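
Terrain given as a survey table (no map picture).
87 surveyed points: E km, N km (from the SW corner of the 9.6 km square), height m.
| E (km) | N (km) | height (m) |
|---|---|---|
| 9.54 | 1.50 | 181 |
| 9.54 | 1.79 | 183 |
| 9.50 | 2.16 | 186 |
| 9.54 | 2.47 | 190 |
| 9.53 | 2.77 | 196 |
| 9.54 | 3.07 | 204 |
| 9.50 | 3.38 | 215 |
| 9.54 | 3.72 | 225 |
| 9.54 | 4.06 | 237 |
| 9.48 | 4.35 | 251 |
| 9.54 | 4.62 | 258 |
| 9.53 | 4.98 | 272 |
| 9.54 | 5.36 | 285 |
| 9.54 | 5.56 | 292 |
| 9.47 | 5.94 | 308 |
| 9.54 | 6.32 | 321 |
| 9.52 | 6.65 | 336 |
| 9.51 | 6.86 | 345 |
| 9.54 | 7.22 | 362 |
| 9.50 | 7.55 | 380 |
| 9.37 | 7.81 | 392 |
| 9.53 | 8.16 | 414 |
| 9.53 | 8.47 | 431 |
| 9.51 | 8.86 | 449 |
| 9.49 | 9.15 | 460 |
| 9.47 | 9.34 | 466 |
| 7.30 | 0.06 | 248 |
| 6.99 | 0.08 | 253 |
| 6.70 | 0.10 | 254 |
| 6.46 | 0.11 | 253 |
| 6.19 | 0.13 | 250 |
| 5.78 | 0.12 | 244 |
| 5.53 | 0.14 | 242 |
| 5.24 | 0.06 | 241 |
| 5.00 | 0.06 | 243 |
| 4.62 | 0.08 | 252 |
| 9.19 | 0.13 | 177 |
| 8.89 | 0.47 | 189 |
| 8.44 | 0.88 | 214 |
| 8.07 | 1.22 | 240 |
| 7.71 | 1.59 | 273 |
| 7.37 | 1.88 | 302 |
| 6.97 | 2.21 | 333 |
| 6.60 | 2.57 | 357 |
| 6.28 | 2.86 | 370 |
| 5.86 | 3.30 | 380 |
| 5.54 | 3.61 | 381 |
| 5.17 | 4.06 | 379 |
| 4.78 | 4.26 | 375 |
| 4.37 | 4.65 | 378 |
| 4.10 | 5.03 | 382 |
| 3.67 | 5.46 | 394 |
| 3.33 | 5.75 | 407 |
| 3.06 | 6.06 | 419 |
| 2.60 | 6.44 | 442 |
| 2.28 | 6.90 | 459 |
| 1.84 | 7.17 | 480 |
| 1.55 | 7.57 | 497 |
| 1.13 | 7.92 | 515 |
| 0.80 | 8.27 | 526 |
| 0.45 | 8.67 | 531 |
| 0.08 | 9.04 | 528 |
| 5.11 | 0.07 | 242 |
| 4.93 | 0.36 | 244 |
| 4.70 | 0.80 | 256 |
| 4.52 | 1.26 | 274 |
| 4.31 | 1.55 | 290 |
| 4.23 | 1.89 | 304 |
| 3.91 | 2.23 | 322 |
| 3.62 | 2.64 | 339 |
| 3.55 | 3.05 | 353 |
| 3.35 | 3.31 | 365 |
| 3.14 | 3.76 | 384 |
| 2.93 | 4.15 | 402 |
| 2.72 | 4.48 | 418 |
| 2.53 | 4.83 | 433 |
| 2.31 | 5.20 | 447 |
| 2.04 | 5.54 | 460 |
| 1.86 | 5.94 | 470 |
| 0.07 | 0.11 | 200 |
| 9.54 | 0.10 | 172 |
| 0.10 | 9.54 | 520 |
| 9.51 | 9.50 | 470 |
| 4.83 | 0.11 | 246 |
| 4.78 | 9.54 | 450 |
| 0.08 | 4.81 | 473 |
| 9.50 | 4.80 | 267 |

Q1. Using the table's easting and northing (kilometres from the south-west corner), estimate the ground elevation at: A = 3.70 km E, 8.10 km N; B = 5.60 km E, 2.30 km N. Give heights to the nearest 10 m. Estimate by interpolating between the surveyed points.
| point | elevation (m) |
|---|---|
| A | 420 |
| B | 330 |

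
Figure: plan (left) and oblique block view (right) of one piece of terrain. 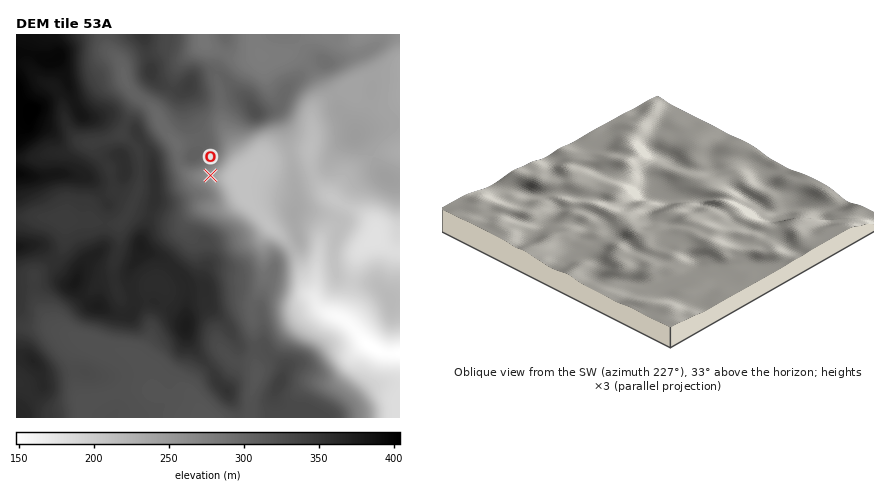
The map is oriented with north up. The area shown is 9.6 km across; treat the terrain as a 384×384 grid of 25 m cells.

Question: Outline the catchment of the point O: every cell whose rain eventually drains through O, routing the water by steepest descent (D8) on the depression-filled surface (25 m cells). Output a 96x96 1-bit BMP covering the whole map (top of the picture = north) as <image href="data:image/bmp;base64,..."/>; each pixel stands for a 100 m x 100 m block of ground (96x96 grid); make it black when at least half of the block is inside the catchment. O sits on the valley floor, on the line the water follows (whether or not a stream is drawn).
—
<image width="96" height="96" href="data:image/bmp;base64,Qk2+BAAAAAAAAD4AAAAoAAAAYAAAAGAAAAABAAEAAAAAAIAEAAATCwAAEwsAAAIAAAAAAAAA////AAAAAAAAAAAAAAAAAAAAAAAAAAAAAAAAAAAAAAAAAAAAAAAAAAAAAAAAAAAAAAAAAAAAAAAAAAAAAAAAAAAAAAAAAAAAAAAAAAAAAAAAAAAAAAAAAAAAAAAAAAAAAAAAAAAAAAAAAAAAAAAAAAAAAAAAAAAAAAAAAAAAAAAAAAAAAAAAAAAAAAAAAAAAAAAAAAAAAAAAAAAAAAAAAAAAAAAAAAAAAAAAAAAAAAAAAAAAAAAAAAAAAAAAAAAAAAAAAAAAAAAAAAAAAAAAAAAAAAAAAAAAAAAAAAAAAAAAAAAAAAAAAAAAAAAAAAAAAAAAAAAAAAAAAAAAAAAAAAAAAAAAAAAAAAAAAAAAAAAAAAAAAAAAAAAAAAAAAAAAAAAAAAAAAAAAAAAAAAAAAAAAAAAAAAAAAAAAAAAAAAAAAAD4AAAAAAAAAAAAAAP4AAAAAAAAAAAAAB/8AAAAAAAAAAAAAD/4AAAAAAAAAAAAAH/4AAAAAAAAAAAAAP/4AAAAAAAAAAAAAf/4AAAAAAAAAAAAAf/wAAAAAAAAAAAAA//wAAAAAAAAAAAAB//wAAAAAAAAAAAAD//wAAAAAAAAAAAAH//4AAAAAAAAAAAAP//4AAAAAAAAAAAAf//8AAAAAAAAAAAA///+AAAAAAAAAAAB///+AAAAAAAAAAAD///+AAAAAAAAAAD////+AAAAAAAAAAD////+AAAAAAAAAAD/////AAAAAAAAAAD/////AAAAAAAAAAD/////gAAAAAAAAAD/////gAAAAAAAAAD/////gAAAAAAAAAD/////wAAAAAAAAAD/////wAAAAAAAAAD/////wAAAAAAAAAD/////wAAAAAAAAAD/////4AAAAAAAAAD/////4AAAAAAAAAD/////4AAAAAAAAAD/////4AAAAAAAAAD/////4AAAAAAAAAD/////4AAAAAAAAAD///////8AAAAAAAD///////8AAAAAAAD///////4AAAAAAAD///////wAAAAAAAD///////gAAAAAAAD///////AAAAAAAAD///////gAAAAAAAD///////wAAAAAAAD///////wAAAAAAAD///////wAAAAAAAD///////wAAAAAAAD///////gAAAAAAAD///////AAAAAAAAD//////+AAAAAAAAD//////+AAAAAAAAD//////+AAAAAAAAD//////+AAAAAAAAD//////+AAAAAAAAD//////+AAAAAAAAD//////+AAAAAAAAD//////+AAAAAAAAD//////+AAAAAAAAD//////AAAAAAAAAD/////+AAAAAAAAAD/////4AAAAAAAAAD/////wAAAAAAAAAD/////wAAAAAAAAAD/////wAAAAAAAAAD/////wAAAAAAAAAD/////gAAAAAAAAAD/////gAAAAAAAAAD/////gAAAAAAAAAD/////gAAAAAAAAAD/////gAAAAAAAAAD/////AAAAAAAAAAD/////AAAAAAAAAAA="/>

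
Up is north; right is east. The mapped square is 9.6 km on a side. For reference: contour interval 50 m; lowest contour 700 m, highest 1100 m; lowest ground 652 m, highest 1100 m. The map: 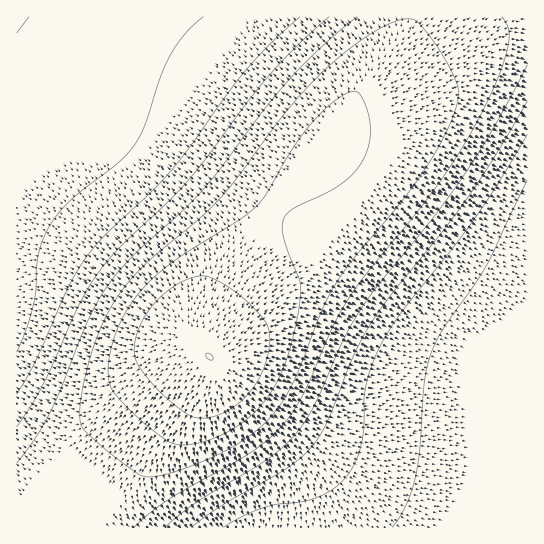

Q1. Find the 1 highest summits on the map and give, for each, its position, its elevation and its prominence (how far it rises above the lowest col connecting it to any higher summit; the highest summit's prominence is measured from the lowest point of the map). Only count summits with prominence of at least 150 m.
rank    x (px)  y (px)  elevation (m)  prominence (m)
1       210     357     1100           448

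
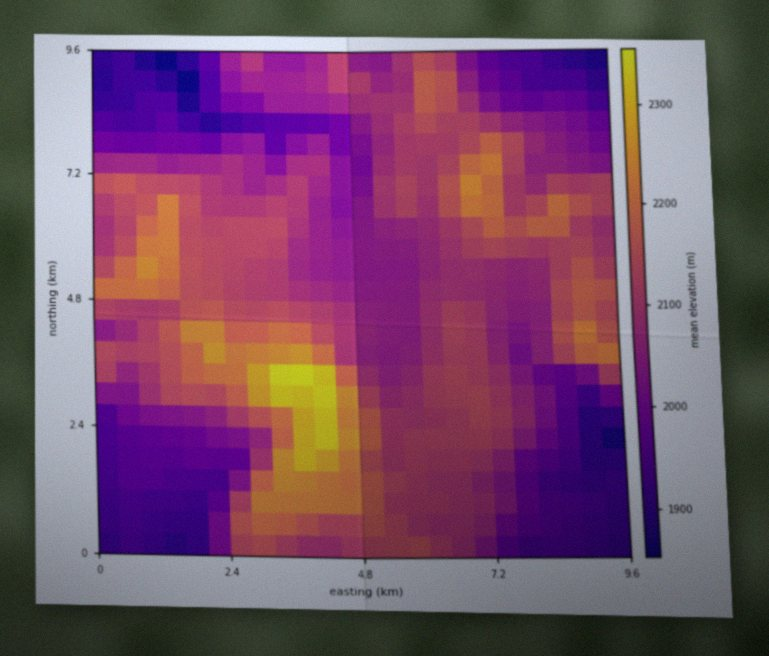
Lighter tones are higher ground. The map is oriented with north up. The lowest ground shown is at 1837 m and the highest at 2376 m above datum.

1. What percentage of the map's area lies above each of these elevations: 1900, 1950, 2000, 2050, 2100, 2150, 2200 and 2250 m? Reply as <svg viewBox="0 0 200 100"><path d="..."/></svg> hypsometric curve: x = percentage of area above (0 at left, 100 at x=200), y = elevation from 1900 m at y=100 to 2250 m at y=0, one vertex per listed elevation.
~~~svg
<svg viewBox="0 0 200 100"><path d="M194 100l-23-14-18-15-25-14-41-14-48-14-19-15-13-14"/></svg>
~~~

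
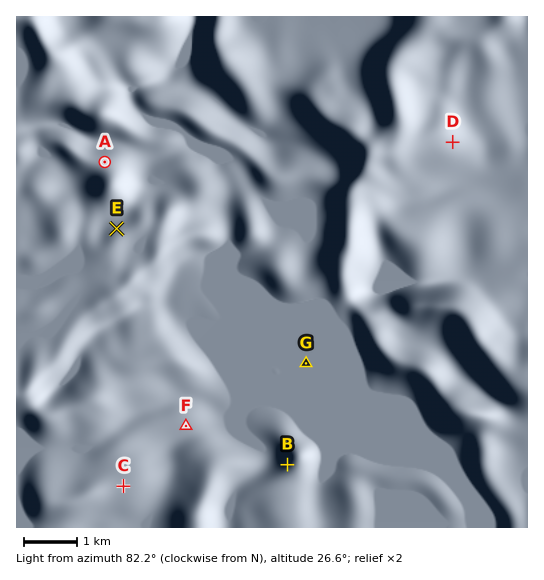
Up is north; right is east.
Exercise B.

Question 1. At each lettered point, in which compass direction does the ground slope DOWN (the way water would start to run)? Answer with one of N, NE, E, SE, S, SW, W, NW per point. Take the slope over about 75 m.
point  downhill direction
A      N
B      W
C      SE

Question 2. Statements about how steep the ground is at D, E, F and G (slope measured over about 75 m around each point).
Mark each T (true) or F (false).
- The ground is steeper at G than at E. F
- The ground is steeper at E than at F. T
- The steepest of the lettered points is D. T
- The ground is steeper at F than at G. T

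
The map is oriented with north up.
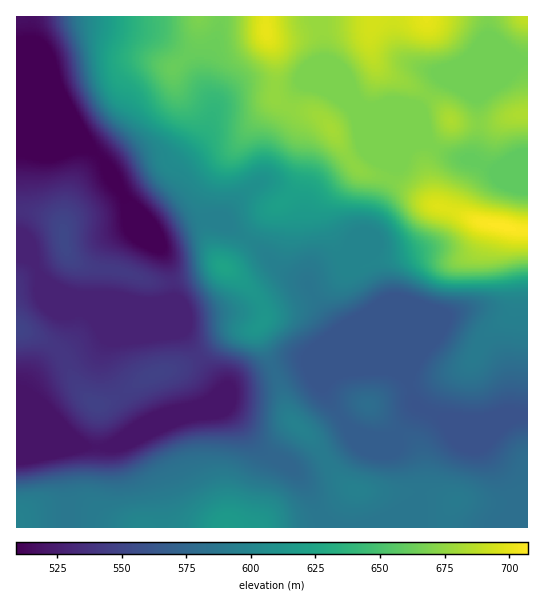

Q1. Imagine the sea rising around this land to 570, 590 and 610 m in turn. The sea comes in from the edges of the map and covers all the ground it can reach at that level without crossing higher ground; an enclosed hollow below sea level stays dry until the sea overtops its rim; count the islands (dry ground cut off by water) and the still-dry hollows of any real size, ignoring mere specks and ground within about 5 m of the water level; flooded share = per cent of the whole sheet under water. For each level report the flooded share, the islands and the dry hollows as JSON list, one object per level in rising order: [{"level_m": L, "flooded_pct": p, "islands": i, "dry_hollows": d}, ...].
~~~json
[{"level_m": 570, "flooded_pct": 36, "islands": 1, "dry_hollows": 0}, {"level_m": 590, "flooded_pct": 53, "islands": 1, "dry_hollows": 0}, {"level_m": 610, "flooded_pct": 66, "islands": 1, "dry_hollows": 0}]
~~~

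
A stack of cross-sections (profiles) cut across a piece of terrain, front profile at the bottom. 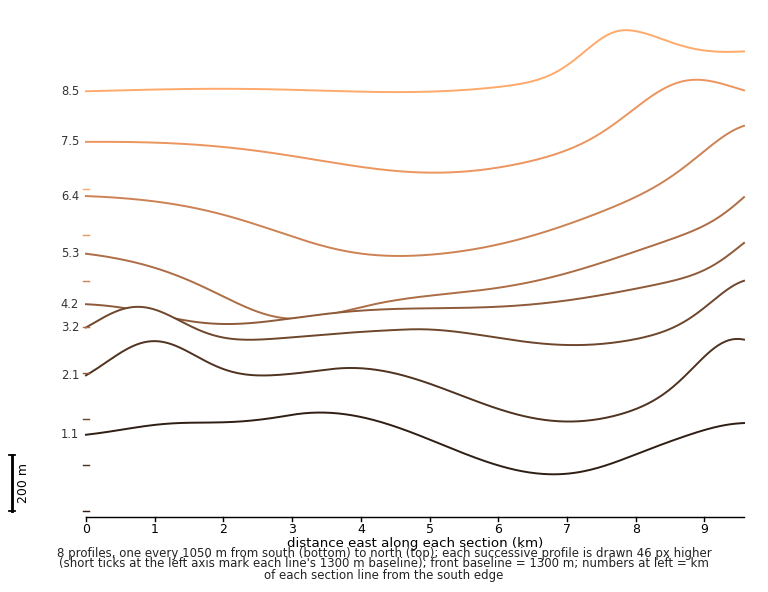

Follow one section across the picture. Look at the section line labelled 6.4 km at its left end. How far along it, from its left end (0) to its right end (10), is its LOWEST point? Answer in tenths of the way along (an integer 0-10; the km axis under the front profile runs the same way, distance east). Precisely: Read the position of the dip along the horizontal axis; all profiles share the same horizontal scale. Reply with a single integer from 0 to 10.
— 5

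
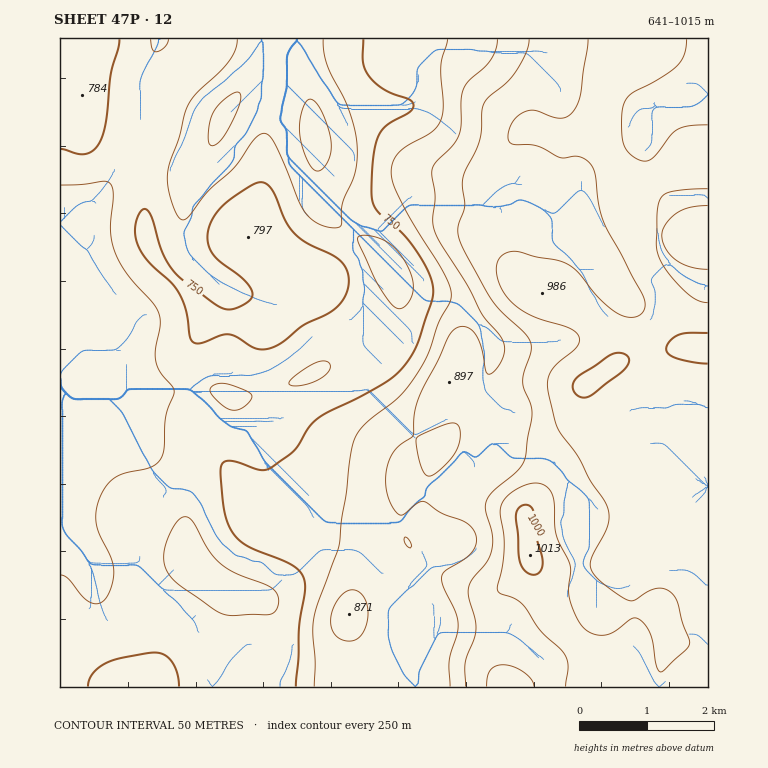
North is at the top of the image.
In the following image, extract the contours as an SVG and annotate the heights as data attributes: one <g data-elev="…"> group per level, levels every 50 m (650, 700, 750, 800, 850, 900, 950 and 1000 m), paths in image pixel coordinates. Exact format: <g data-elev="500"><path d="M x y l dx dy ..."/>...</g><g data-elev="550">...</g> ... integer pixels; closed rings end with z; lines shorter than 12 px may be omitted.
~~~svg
<g data-elev="650"><path d="M317 171l-5-3-5-8-5-14-2-12 0-12 2-11 3-8 5-4 6 3 6 11 6 16 3 13 0 10-3 9-6 8z"/><path d="M212 146l-3-2-1-7 1-13 4-10 5-8 8-8 8-5 6 0 1 4-1 6-9 21-10 16z"/></g><g data-elev="700"><path d="M231 616l-9-2-10-6-35-25-10-12-3-13 2-13 8-19 8-9 5 0 5 4 16 29 14 15 16 9 30 12 9 8 2 5-1 6-2 5-4 4z"/><path d="M229 409l-8-5-10-10-1-5 3-3 6-3 9 1 14 5 9 5 0 5-6 7-9 4z"/><path d="M294 386l-5-2 1-3 17-14 14-6 5 0 4 3-1 6-9 9-13 5z"/><path d="M397 308l-9-8-13-21-17-37-1-3 2-3 14 0 14 6 11 10 9 14 6 15 0 12-3 7-5 6-5 3z"/><path d="M60 185l22-1 22-3 7 4 2 11-3 34 3 17 6 14 7 11 26 29 6 10 2 12-4 26 0 13 4 10 13 15 1 5-8 22-2 34-4 12-10 8-25 5-11 5-9 9-7 15-2 12 1 12 13 30 4 12-1 14-6 15-8 6-8 0-9-7-14-18-8-3"/><path d="M169 39l-4 8-8 5-5-3-1-10"/><path d="M323 39l1 12 2 12 22 46 7 20 2 17 0 13-2 14-13 30-1 22-5 3-9-1-8-3-7-4-7-7-6-12-24-57-5-8-5-3-5 2-5 4-19 27-28 25-21 27-5 2-5-5-8-22-2-19 3-11 10-27 5-24 10-17 24-23 10-11 6-12 2-10"/></g><g data-elev="750"><path d="M179 687l-2-14-5-11-7-7-10-2-34 5-15 5-13 10-4 7-1 7"/><path d="M256 349l11 0 11-4 24-19 25-12 11-8 7-10 4-12-1-12-5-9-9-7-25-12-13-9-10-13-14-33-7-6-9 0-18 11-15 12-9 11-5 12-1 13 4 12 7 7 24 18 6 7 3 7-2 7-6 5-11 4-9 0-13-8-29-22-8-8-12-19-12-39-3-4-6 1-3 7-3 10 0 8 3 10 10 16 23 22 9 11 6 16 3 25 3 6 4 2 5 0 20-8 8-1 9 4z"/><path d="M60 149l17 5 9 0 8-4 6-8 6-18 5-49 7-27 1-9"/><path d="M363 39l0 24 6 13 14 13 26 10 3 3 2 3-4 7-22 12-9 12-6 22-2 35 2 10 3 7 33 30 14 21 8 17 2 10 0 8-13 41-10 21-15 17-27 17-49 26-11 10-13 22-23 17-5 3-7 0-31-9-6 2-2 6 3 42 4 13 6 10 6 7 10 6 42 18 8 7 4 6 1 12-6 36-1 32-2 29"/></g><g data-elev="800"><path d="M448 39l-7 26 2 40-2 15-4 7-6 5-24 14-8 6-6 9-2 12 3 13 11 24 41 68 5 11 0 9-13 25-11 33-13 23-17 20-33 26-6 8-4 8-4 21-11 84-21 58-4 15-1 15 2 29-1 24"/></g><g data-elev="850"><path d="M346 641l7 0 6-4 6-7 3-11 0-10-2-9-5-6-7-4-6 1-7 5-7 9-3 11 0 8 2 8 6 6z"/><path d="M410 548l2-2-1-3-6-6 0 6z"/><path d="M427 476l-4-4-3-10-4-17 0-7 5-3 21-10 9-2 5 0 3 4 1 8-1 8-3 9-7 9-10 10-7 4z"/><path d="M497 39l-2 12-5 10-21 19-5 7-3 11 0 26-2 12-7 10-17 17-3 10 3 23-2 26 3 12 32 52 14 29 20 23 3 9-1 8-8 14-5 5-3 0-2-4-5-25-7-12-5-5-5-1-6 0-6 4-5 8-9 21-19 38-4 15-2 23-13 9-7 7-5 11-2 12 0 12 2 10 5 11 5 6 5 1 14-12 7-2 18 13 24 9 6 5 4 6 0 11-5 8-8 7-17 10-4 7 1 10 12 23 3 12-1 12-8 27 1 26"/></g><g data-elev="900"><path d="M529 39l-3 14-11 20-9 10-17 14-5 6-2 7-1 21-1 10-15 30-3 10 3 24-7 22 1 12 7 15 25 46 10 12 24 21 5 9 1 10-7 20-1 10 1 7 7 15 1 9-6 42-3 8-8 11-23 18-6 10 0 9 6 23 0 12-4 14-15 19-5 9 1 9 6 22 1 10-2 10-9 22 1 26"/></g><g data-elev="950"><path d="M534 687l-2-7-9-8-10-5-10-2-7 1-5 4-3 6-1 11"/><path d="M708 303l-8-2-8-4-19-18-13-18-4-17 1-34 2-9 3-5 5-3 7-2 34-2"/><path d="M708 206l-17 1-14 6-11 10-4 12 4 14 10 11 13 7 19 2"/><path d="M708 125l-19 1-12 4-7 5-15 21-8 5-7-1-8-5-6-6-3-7-1-27 4-15 7-8 26-13 18-13 7-12 3-15"/><path d="M588 39l-8 56-2 9-5 8-6 5-6 1-9-1-17-7-10 2-7 3-5 7-4 9-1 8 4 5 25 2 24 12 13-2 7 1 10 7 4 10 3 29 5 17 39 74 3 9-1 7-4 5-7 2-8 0-8-4-18-15-24-29-9-6-9-3-20-3-19-5-8 0-7 3-4 4-2 7 0 8 3 10 4 9 14 15 19 10 33 10 6 4 3 5 0 5-2 5-20 17-6 6-3 7-1 9 11 42 20 29 12 23 15 22 3 9 1 8-2 9-16 32-1 7 2 5 14 14 15 11 9 4 5-1 12-8 8-3 9 0 6 3 7 10 5 20 8 21-4 6-22 22-4 1-4-7-6-31-5-9-7-6-6 0-16 12-10 4-12-1-10-6-8-12-6-17-1-11 1-21-14-33-2-30-2-10-5-7-5-3-8-1-9 2-17 10-5 6-2 6 3 41-1 17-6 25 3 4 13 4 9 6 18 27 24 22 4 12-2 22"/></g><g data-elev="1000"><path d="M528 573l6 2 5-2 3-5 1-7-7-27-2-23-4-5-5-1-7 3-2 10 3 42 4 8z"/><path d="M582 398l6-1 5-3 29-22 6-8 0-7-7-4-8 1-35 23-4 5-1 7 3 5z"/><path d="M708 333l-21 0-8 2-8 5-5 9 2 5 8 4 16 4 16 2"/></g>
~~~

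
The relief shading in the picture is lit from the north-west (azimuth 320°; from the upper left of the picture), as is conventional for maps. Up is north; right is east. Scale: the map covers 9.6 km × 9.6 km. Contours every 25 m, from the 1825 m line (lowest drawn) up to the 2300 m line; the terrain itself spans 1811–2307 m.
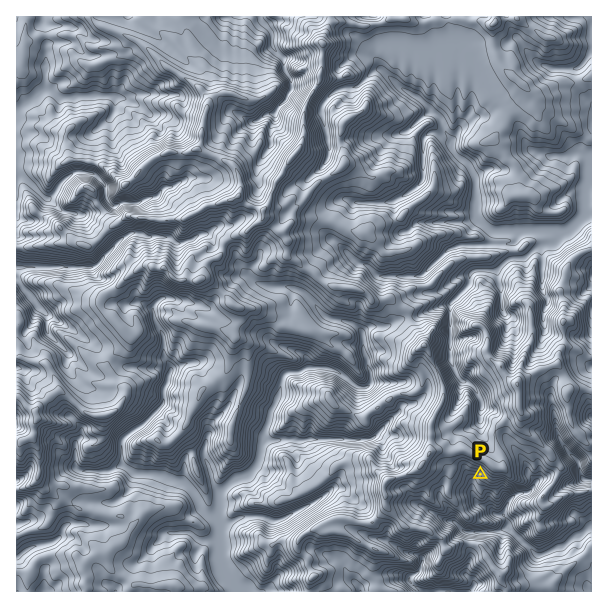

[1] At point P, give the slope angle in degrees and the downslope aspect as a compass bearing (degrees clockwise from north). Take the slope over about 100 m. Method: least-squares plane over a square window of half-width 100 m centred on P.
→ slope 26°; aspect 220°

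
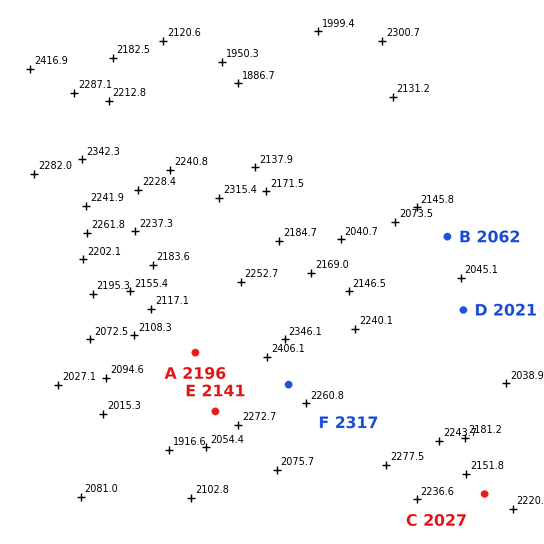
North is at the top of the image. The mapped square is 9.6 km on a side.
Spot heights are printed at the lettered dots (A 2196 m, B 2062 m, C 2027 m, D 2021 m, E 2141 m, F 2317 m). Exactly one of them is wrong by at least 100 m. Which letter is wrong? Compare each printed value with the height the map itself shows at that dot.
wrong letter C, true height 2177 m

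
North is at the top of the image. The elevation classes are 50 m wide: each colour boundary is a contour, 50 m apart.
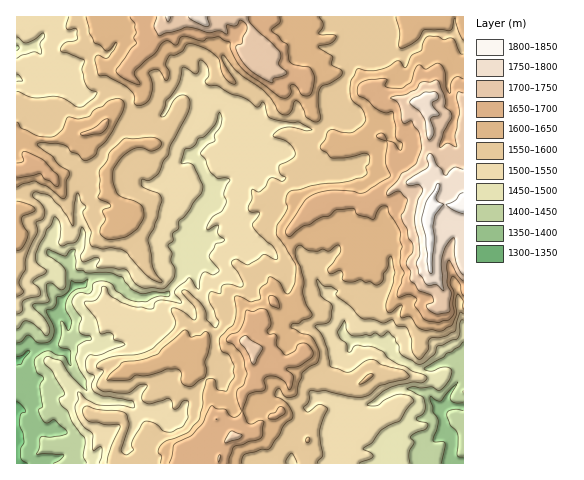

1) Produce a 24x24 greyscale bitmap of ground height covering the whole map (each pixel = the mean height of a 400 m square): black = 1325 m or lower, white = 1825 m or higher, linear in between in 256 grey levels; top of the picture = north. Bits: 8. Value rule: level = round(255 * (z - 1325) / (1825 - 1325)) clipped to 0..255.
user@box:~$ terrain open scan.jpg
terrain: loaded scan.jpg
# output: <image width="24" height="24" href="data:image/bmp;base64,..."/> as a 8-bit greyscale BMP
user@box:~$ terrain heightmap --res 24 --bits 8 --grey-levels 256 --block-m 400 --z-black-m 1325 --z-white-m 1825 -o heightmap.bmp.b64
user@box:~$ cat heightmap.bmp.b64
<image width="24" height="24" href="data:image/bmp;base64,Qk12BgAAAAAAADYEAAAoAAAAGAAAABgAAAABAAgAAAAAAEACAAATCwAAEwsAAAABAAAAAAAAAAAAAAEBAQACAgIAAwMDAAQEBAAFBQUABgYGAAcHBwAICAgACQkJAAoKCgALCwsADAwMAA0NDQAODg4ADw8PABAQEAAREREAEhISABMTEwAUFBQAFRUVABYWFgAXFxcAGBgYABkZGQAaGhoAGxsbABwcHAAdHR0AHh4eAB8fHwAgICAAISEhACIiIgAjIyMAJCQkACUlJQAmJiYAJycnACgoKAApKSkAKioqACsrKwAsLCwALS0tAC4uLgAvLy8AMDAwADExMQAyMjIAMzMzADQ0NAA1NTUANjY2ADc3NwA4ODgAOTk5ADo6OgA7OzsAPDw8AD09PQA+Pj4APz8/AEBAQABBQUEAQkJCAENDQwBEREQARUVFAEZGRgBHR0cASEhIAElJSQBKSkoAS0tLAExMTABNTU0ATk5OAE9PTwBQUFAAUVFRAFJSUgBTU1MAVFRUAFVVVQBWVlYAV1dXAFhYWABZWVkAWlpaAFtbWwBcXFwAXV1dAF5eXgBfX18AYGBgAGFhYQBiYmIAY2NjAGRkZABlZWUAZmZmAGdnZwBoaGgAaWlpAGpqagBra2sAbGxsAG1tbQBubm4Ab29vAHBwcABxcXEAcnJyAHNzcwB0dHQAdXV1AHZ2dgB3d3cAeHh4AHl5eQB6enoAe3t7AHx8fAB9fX0Afn5+AH9/fwCAgIAAgYGBAIKCggCDg4MAhISEAIWFhQCGhoYAh4eHAIiIiACJiYkAioqKAIuLiwCMjIwAjY2NAI6OjgCPj48AkJCQAJGRkQCSkpIAk5OTAJSUlACVlZUAlpaWAJeXlwCYmJgAmZmZAJqamgCbm5sAnJycAJ2dnQCenp4An5+fAKCgoAChoaEAoqKiAKOjowCkpKQApaWlAKampgCnp6cAqKioAKmpqQCqqqoAq6urAKysrACtra0Arq6uAK+vrwCwsLAAsbGxALKysgCzs7MAtLS0ALW1tQC2trYAt7e3ALi4uAC5ubkAurq6ALu7uwC8vLwAvb29AL6+vgC/v78AwMDAAMHBwQDCwsIAw8PDAMTExADFxcUAxsbGAMfHxwDIyMgAycnJAMrKygDLy8sAzMzMAM3NzQDOzs4Az8/PANDQ0ADR0dEA0tLSANPT0wDU1NQA1dXVANbW1gDX19cA2NjYANnZ2QDa2toA29vbANzc3ADd3d0A3t7eAN/f3wDg4OAA4eHhAOLi4gDj4+MA5OTkAOXl5QDm5uYA5+fnAOjo6ADp6ekA6urqAOvr6wDs7OwA7e3tAO7u7gDv7+8A8PDwAPHx8QDy8vIA8/PzAPT09AD19fUA9vb2APf39wD4+PgA+fn5APr6+gD7+/sA/Pz8AP39/QD+/v4A////ABQjKzxcdnaHrLe2qIyFeH5wY1xOSDYqHRIjKUBkcnR8iKq2vK+ZgIRwZmRXTj4nIhElM2N4dmdqbIGxraSjlXpzbWpkXEYoLRorQVlYYWh3dnyYmqSYkHhvb21dXkkrKhsrRkJ0i4OBhpOLjqulpIWDgod/bVdMMxM2NUpsgYmTmJuIjbWzqqN+aHBvW15GMyAmJz9OW2JykJSLo8Cxnp93XFhSXXtpTz89IkFaY2Zndn53i66ml4dzX2ptdY+fe1Y6JU5fX1BYZXB0hJiinZB5bX6FlKjDn2tLOS9JO09bVmFrdnySjIh1f4SGocHWrXFWQENNWW9vVUpYbXZ/gYSDkZmTndfmyn5NS1VvdXtsUkdXZ2tyiYyNkZ2boNLr3IxgXmSJmYlwW0lXYW2Bn6GgmZ6gp9zu345xb3GHlpZ3ZVFQYXB7ka+ppKelud/z7oF5jHuNi31za15MYHF2hpmnpqaywNbv66inloGNg3ZyY15WYWpvdX2Ag4ybvNbj36SZiY2Lj4OCZlRgaG5vcXuJkI2br77QyY+JkJ+bh4iIcl5aZ25wdn6JlJiiqLzNwYF+h42ejnp2eGpfaGlvfYOBfYqas83WwXh3dm6Ai46BdW5kaXOFnpqBgp20v9nUuWNqa3CCkqCJfGx0h5K2tbOUhaCmnrW8qGRna3SPo6+Xgnd+lsbNsqKUhISFi5ujllNdb3yQlKywoJOaq8zGpZONhH9/iYyUjmVhbX+fmqnAycnMwL6vnJOLhoSBjpiSjg=="/>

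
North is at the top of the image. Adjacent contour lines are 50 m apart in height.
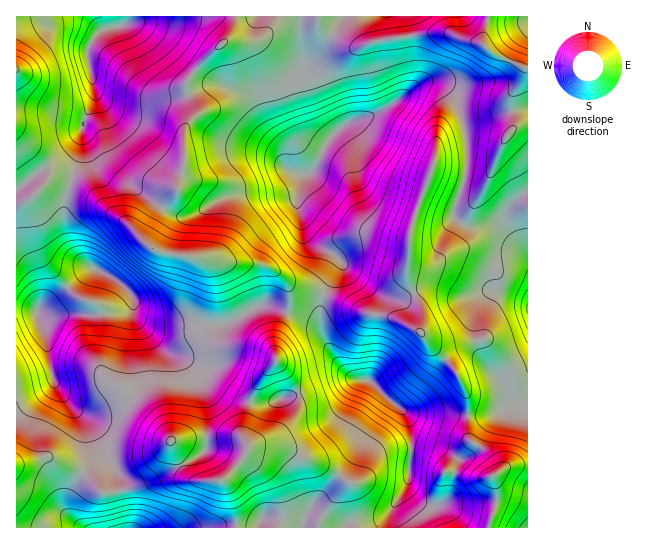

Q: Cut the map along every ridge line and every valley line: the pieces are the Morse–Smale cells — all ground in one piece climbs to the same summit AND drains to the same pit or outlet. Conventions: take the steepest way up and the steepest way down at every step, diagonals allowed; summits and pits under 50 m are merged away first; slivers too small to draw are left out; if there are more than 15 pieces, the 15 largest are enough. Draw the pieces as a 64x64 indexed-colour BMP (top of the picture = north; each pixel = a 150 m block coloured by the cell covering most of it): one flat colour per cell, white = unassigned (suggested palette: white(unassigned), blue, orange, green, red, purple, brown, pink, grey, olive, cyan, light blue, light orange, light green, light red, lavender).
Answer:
<image width="64" height="64" href="data:image/bmp;base64,Qk12CAAAAAAAAHYAAAAoAAAAQAAAAEAAAAABAAQAAAAAAAAIAAATCwAAEwsAABAAAAAAAAAA////ALR3HwAOf/8ALKAsACgn1gC9Z5QAS1aMAMJ34wB/f38AIr28AM++FwDox64AeLv/AIrfmACWmP8A1bDFAAAAAAAAAAAAAAAAAAAAd3d3d3eIiAAAzMzMzMzMwAAAAAAAAAAAAAAAAAAAAAd3d3d3d4iIiIjMzMzMzMzMAAAAAAAAAAAAAAAAAAAAB3d3d3d3eIiIiIzMzMzMzMwAAAAAAAAAAAAAAAAAAAAHd3d3d3d3iIiIiMzMzMzMzAAAAAAAAAAAAAAAAAAAAAd3d3d3d3eIiIiIzMzMzMzMAAAAAAAAAAAKqgAAAAAAd3d3d3d3d3iIiIiMzMzMzMwAAAAAAAAAAAqqoAAHd3d3d3d3d3d3iIiIiIzMzMzMzAAAAAAAD/AAqqqqAAd3d3d3d3d3d3iIiIiIjMzMzMzMAAD/AA//8ACqqqqg3Xd3d3d3d3d4iIiIiIiMzMzMzMwAAP/////wCqqqqqDd13d3d3d3eIiIiIiIiIzMzMzMwAAA//////AKqqqqrd3dd3d3iIiIiIiIiIiIjMzMzMAAAAD/////8Kqqqqqt3d13d3d3iIiIiIiIiIiMzMzMwAAAAP/////wqqqqqt3d3Xd3d3d3iIiIiIiIiIzMzMwAAAAA/////wqqqqqq3d3dd3d3d3d4iIiIiIiIjMzMzAAAAAD/////qqqqqq3d3d13d3d3d3iIiIiIiIiLu7u7ZmYAAP////qqqqqq3d3d3Xd3d3d3eIiIiIiIi7u7u7tmZmYA////qqqqqt3d3d3Xd37u7u54iIiIiIi7u7u7u2ZmYAD///qqqqqt3d3d3dd37u7u7uAAiIiIi7u7u7u7ZmZgAP//+qqqqt3d3d3d1+7u7u7uAAAACIi7u7u7u7ZmZmAA//+qqqqt3d3d3d1+7u7u7u4AAAALu7u7u7u7tmZmAAD//6qqqq3d3d3d3e7u7u7u4AAAALu7u7u7u7tmZmAAAP//qqqqrd3d3d3u7u7u7u4AAAAAu7u7u7u7tmZmAAAA//+qqqqt3d3d7u7u7u7u7gAAAAu7u7u7u7tmZmYAAAD//6qqqq3d3d7u7u7u7u7u4AAAC7u7u7u7tmZmZgAAAP//qqqqrd3d7u7u7u7u7u7gAAC7u7u7u7u2ZmZmAAAA//qqqqqt3d1VVVVVVe7u7uAAALu7u7u7siZmZmAAAAD/+gqqqq3d1VVVVVVVVe7u7gAAu7u7uyIiJmZmZgAAAAAAAAAABVXVVVVVVVVVVe5VAAC7uyIiIiImZmZmAAAAAAAAAAVVVVVVVVVVVVVVVVUAALsiIiIiImZmZmYAAAAAAAAFVVVVVVVVVVVVVVVVVQAAEiIiIiIiZmZmZmZmZgAAAAVVVVVVVVVVVVVVVVVVERESIiIiIiZmZmZmZmZmAAAAAFVVVVVVVVVVVVVVVVEREREiIiIiJmZmZmZmZmYAAAAABVVVVVVVVVVVVVVVERERESIiIiImZmZmZmZmZgAAAABVVVVVVVVVVVERERERERERIiIiIiZmZmZmZmZmAAAABVVVVVVVERERERERERERERIiIiIiJmZmZmZmZmYAAAAFVVVVVRERERERERERERESIiIiIiImZmZmZmZmYAAAAFVVVVVTERERERERERERESIiIiIiIiZmZmZmZmAAAAAAVVVVVTMxERERERERERERIiIiIiIiJmZmZmZmAAAAAABVVVVTMzEREREREREREREiIiIiIiIiZmZgAAAAAAAAAFVVVTMzMxEREREREREREiIiIiIiIiJmZmAAAAAAAAAAVVVTMzMzERERERERERESIiIiIiIiImZmYAAAAAAAAABVVTMzMzMxERERERERERIiIiIiIiIiJmZgAAAAAAAAAAVTMzMzMzMREREREREREiIiIiIiIiImZmYAAAAAAAAAkzMzMzMzMxERERERERERIiIiIiIiIiJmIkRAAAAAAJmTMzMzMzMzMRERERERERESIiIiIiIiIiIiREAAAAAJmZkzMzMzMzMxEREREREREREiIiIiIiIiIiJERAAAAJmZmTMzMzMzMzERERERERERESIiIiIiIiIiIkREAAAJmZmZMzMzMzMzMREREREREREREiIiIiIiIiIiRERAAJmZmZkzMzMzMzMxERERERERERESIiIiIiIiIiJEREAAmZmZmTMzMzMzMzEREREREREREUQiIiIiIiIiIkRERACZmZmZMzMzMzMzMREREREREREUREIiIiIiIiIiREREAJmZmZmTMzMzMzMzERERERERERREREQiIiIiIiJEREQAmZmZmZMzMzMzMzMRERERERERFEREREQiIiIiJERERACZmZmZmTMzMzMzMxERERERERFEREREREQiIiIkREREAJmZmZmZMzMzMzMxEREREREREUREREREREIiIkREREQAmZmZmZkzMzMzMzERERERERERREREREREREIkRERERECZmZmZkzMzMzMzMxERERERERFEREREREREREREREREQJmZmZmTMzMzMzMzMRERERERERRERERERERERERERERAmZmZmZMzMzMzMzMzEREREREREUREREREREREREREQACZmZmZkzMzMzMzMzMxERERERERREREREREREREREAAAJmZmZmTMzMzMzMzMzMREREREREUQABEREREREREAAAAmZmZmZkzMzMzMzMzMzAAARERERAAAAAABEREQAAAAACZmZmZmZkzMzMzMzMzMAAAERERAAAAAAAAAAAAAAAAAJmZmZmZmZkzMzMzMzMwAAAREREAAAAAAAAAAAAAAAAA"/>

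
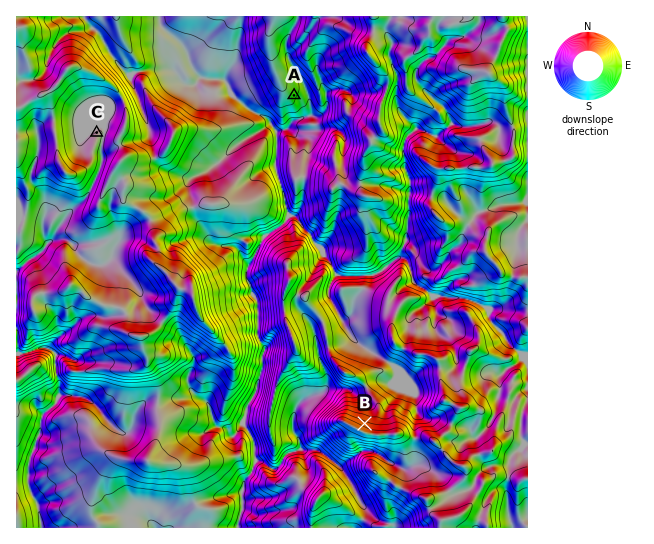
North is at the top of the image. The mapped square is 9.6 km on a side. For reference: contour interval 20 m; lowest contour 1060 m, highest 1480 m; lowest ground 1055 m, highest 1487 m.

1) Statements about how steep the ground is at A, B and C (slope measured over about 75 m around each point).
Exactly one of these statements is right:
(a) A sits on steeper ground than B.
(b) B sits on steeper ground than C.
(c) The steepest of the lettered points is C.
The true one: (b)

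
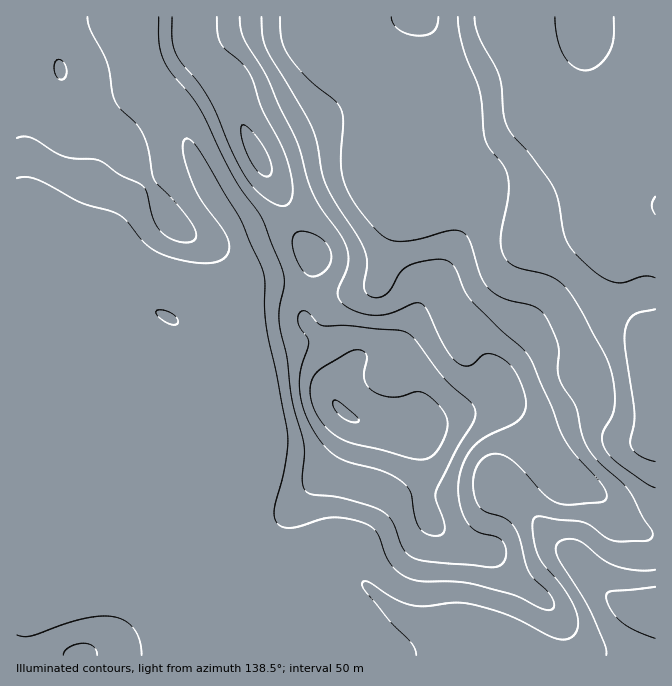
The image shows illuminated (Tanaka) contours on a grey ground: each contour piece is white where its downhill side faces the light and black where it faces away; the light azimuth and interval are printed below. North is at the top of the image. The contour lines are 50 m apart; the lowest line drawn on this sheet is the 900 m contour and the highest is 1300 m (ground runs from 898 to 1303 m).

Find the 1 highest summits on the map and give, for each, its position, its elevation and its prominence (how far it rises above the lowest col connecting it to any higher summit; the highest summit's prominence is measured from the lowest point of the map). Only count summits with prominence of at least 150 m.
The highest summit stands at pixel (344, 412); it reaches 1303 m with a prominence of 405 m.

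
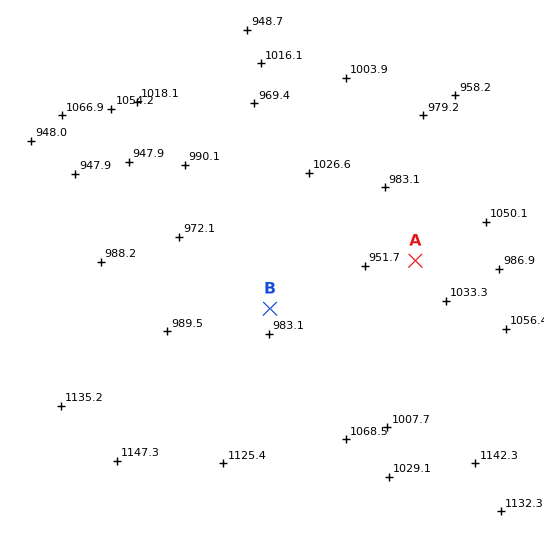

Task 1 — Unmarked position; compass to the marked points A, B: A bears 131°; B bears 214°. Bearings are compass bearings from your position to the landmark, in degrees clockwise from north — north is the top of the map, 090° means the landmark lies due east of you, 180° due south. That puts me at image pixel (344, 199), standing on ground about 985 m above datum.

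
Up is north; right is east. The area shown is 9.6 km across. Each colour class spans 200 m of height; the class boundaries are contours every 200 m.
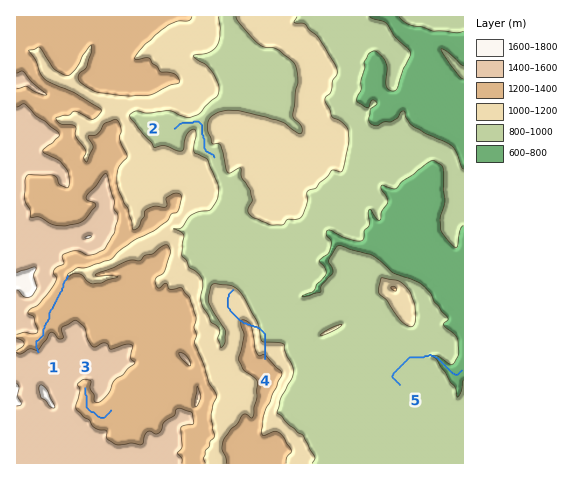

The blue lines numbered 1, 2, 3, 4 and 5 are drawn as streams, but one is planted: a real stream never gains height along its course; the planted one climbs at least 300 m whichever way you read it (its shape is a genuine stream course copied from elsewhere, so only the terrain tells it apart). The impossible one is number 4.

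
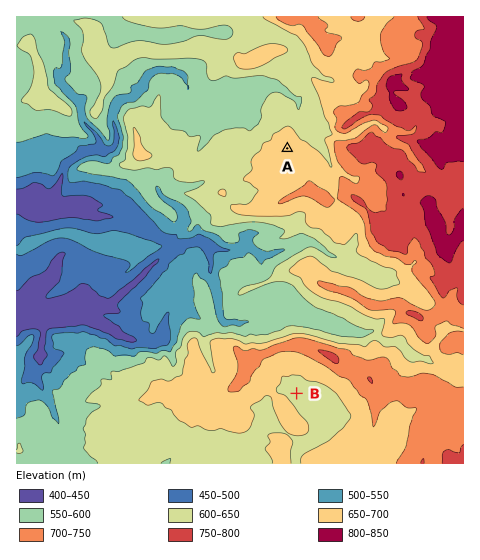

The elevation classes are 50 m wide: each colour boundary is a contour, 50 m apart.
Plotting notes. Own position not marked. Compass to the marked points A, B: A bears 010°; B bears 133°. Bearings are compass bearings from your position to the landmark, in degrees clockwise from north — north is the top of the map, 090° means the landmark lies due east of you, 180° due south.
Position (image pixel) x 251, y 351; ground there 710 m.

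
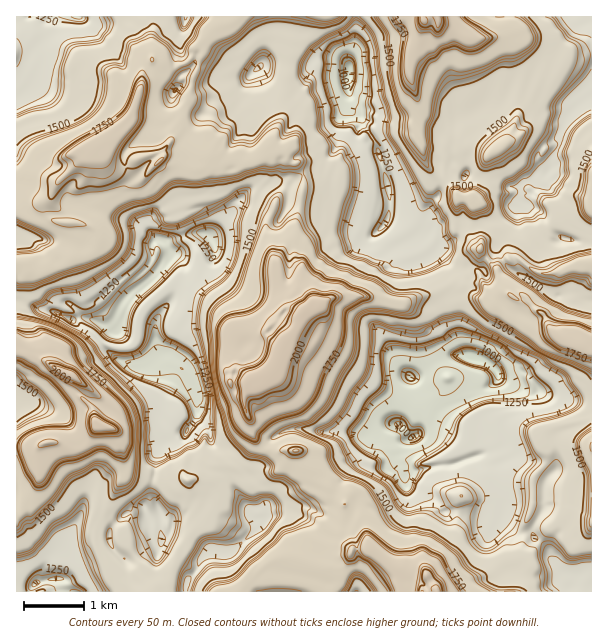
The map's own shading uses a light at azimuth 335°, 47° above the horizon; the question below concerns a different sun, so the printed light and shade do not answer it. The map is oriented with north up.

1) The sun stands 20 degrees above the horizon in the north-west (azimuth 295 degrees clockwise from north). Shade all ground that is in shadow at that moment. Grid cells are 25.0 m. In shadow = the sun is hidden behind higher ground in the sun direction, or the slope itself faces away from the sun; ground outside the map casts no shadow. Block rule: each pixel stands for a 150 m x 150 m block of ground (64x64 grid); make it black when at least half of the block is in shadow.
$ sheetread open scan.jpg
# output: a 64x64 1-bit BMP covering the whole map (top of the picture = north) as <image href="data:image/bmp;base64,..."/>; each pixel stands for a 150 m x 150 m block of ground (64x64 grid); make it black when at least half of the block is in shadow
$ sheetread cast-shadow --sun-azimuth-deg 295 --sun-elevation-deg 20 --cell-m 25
<image width="64" height="64" href="data:image/bmp;base64,Qk0+AgAAAAAAAD4AAAAoAAAAQAAAAEAAAAABAAEAAAAAAAACAAATCwAAEwsAAAIAAAAAAAAA////AAAAAABAADAIDgHgOHgAMAAGAfA4IAA4AAAD8Dj4ARwABgFgM/wDHgAEAIAwPgcPgACAMAD+JgPAAAAwAP8GAOAAYCBAfx4A4ADgMEAfj4DgAPA4AA/PAPgB8DAAH98AAAFwAAAf7wAEAGAAIA/n8AAf4AAAD+/wAD7wAAABz+ABv/gAAAAP8Bw//AAAAH/wP//8AAAAH/A///4AAAAP2D///gAAAA+QOP//AAAAHyA///8AAAD/AA///4AAAf8AA///zAAB/gAD///oAAH/AAP///gAA/+AAd//+AADg4AB7//4AABDAAHv//AAAAMAAP//4AAP8wAAf//AAD/5AAA/3AAAP/wAABsMABB//gAAAEAAAD//gAAAAAAOB//AAEAAAwAA/8ACkAAAAAA/5AB2AAwAAB/EAG4ADAAAH94AzgAAAAAf/gDfgAAAAD8fDI6AH4AAH8eEj0BfgAgH48SPQA+ADAD/wIfCA4AGMn/wh8AD4AABgH/GgEP4ADDAAcaDD/gAGEAB7YeD+AAeQAHxBwH4AA8BgbAHAPgABwCGfAeAHAAHmAB8A4CcAAecAHwDwB4AA8wAfAPAHgADzgD8D+APAAJuQPwP8AcAAG5x/g//BwAAH3H+D4/jgABHsP4Hz/MAAEPw/gG+cgAAAfA/AMx0AAAgeD4FwGwAACA8PAGACA=="/>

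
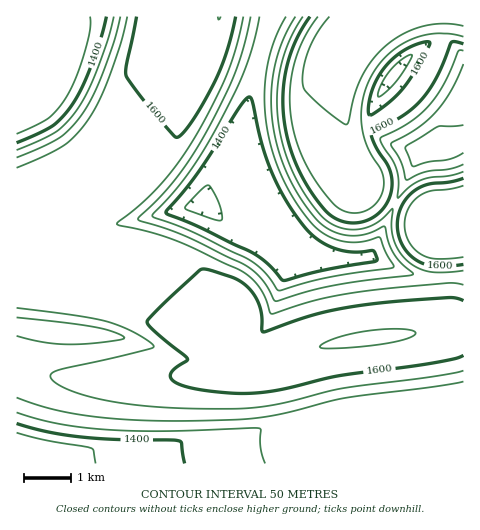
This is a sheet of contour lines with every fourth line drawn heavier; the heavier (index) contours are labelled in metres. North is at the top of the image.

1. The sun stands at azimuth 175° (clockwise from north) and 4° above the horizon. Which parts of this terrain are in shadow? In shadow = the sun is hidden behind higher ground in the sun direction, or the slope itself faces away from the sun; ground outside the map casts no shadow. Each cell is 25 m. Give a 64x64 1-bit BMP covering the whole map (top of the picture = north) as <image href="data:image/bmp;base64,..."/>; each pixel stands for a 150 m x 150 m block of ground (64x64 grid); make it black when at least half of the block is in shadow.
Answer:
<image width="64" height="64" href="data:image/bmp;base64,Qk0+AgAAAAAAAD4AAAAoAAAAQAAAAEAAAAABAAEAAAAAAAACAAATCwAAEwsAAAIAAAAAAAAA////AAAAAAAAAAAAAAAAAAAAAAAAAAAAAAAAAAAAAAAAAAAAAAAAAAAAAAAAAAAAAAAAAAAAAAAAAAAAAAAAAAAAAAAAAAAAAAAAAAAAAAAAAAAAAAAAAAAAAAAAAAAAAAAAAAAAAAAAAAAAAAAAAAAAAAAAAAAAAf/wAAAAAAAf//4AAAAAAP//+AAAAAAA///gADwAAAD//wAAH4AAAP/wAAAf+AAAgAAAAB//8AAAAAAAH///+AAAAAAf////AAAAAD////8AAAAAf////wAAAAD/////AAAAA/////8AAAAP/////wAAAD////+AAAAAf////gAAAAP////8AAAAD/////wAAAB/////+AAAB/////gYAAAD////4AAAAAD////AAwAAAD///4ADgAAAH///AAPgAAAH//4AA/8AAAP//AAD/wAAAf/4AAP/AAAA//AAA//AAAB/wAAf//gAAD+AAD///gAAH4AAP///AAAPAAA///+AAAcAAD///8AAAAAAMf//4AAAAAAA/v/wAAAAADB+//AAAAAAPD7/+AAAAAA+Hv/4AAAAAB8O//wAAAAAH4b//AAADgAPwP/8AAAPAA/A//4AAA8AB+D//gAAD4AD4P//AAAPgAHw//8AAA/AAHD//wAAD+AAGP//AAAP4AAA//8AAA/wAAD//4AAD/gAAA=="/>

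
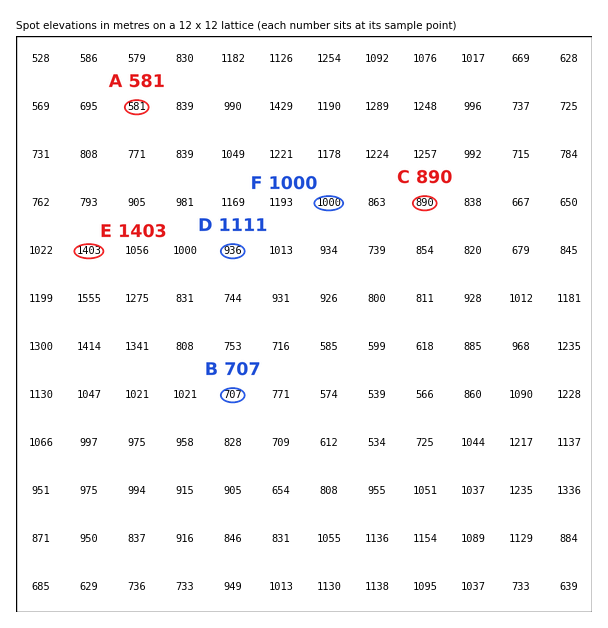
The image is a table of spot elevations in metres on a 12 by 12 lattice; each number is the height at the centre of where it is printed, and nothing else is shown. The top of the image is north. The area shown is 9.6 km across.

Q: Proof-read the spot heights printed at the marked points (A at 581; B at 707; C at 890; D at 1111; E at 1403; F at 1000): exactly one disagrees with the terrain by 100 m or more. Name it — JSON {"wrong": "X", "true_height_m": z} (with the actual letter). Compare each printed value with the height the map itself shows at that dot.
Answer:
{"wrong": "D", "true_height_m": 936}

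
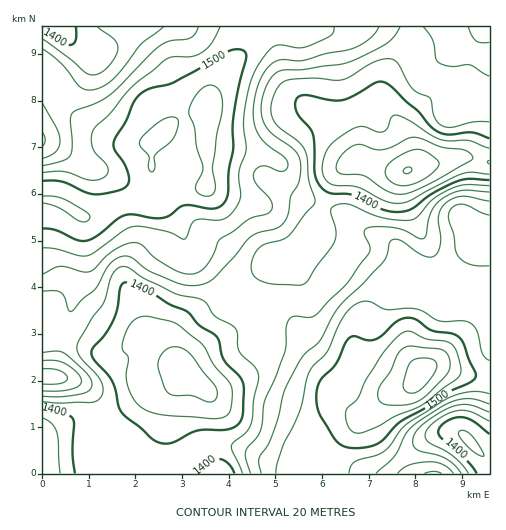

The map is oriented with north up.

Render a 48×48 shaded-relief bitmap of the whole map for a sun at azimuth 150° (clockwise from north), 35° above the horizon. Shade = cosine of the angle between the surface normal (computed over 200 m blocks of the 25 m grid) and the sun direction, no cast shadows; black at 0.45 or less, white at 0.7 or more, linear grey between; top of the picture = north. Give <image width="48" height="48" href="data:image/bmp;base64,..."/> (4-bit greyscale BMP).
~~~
<image width="48" height="48" href="data:image/bmp;base64,Qk32BAAAAAAAAHYAAAAoAAAAMAAAADAAAAABAAQAAAAAAIAEAAATCwAAEwsAABAAAAAAAAAAAAAAABEREQAiIiIAMzMzAERERABVVVUAZmZmAHd3dwCIiIgAmZmZAKqqqgC7u7sAzMzMAN3d3QDu7u4A////AGZmd3eHd3eJqql2ZmZnd4iaqphkMzRWeHZmd3eId3d4mql2ZmZnd4iau7l1QzRWeHZmZ3eId2ZWiZh1VVVneIiau8uXVERWeHZmZ3d3d2ZVVnZURFVneIiaq8zKh2Z3iHdmZ3d3d3ZURFRERFVWd3eJmrzdypiIiYiHd3d2ZmZlRERERVVVZ3d3iazv/9y6qaqZiIh3ZmZmVVVVVWZVZ3d3eKvf///cutzLqZiHd2ZWZlVVVVZlVnd2Z4q9///9y93dypmId3dmZ2ZlVFVmVmd2Znia3//9yszLqYiId3d3d3d2ZUVVVWZ2ZVZ4rN3cuXiId3eIiIiHeIiHdlVVVVZnZVVWiry6mERVZneImIiIeIiIh2VVRFVnZVVVZ5qYdzRWeIiImYiIh3eIh3ZVREVmZVVVRWiIh0V4mZmIiZmIiHZ3d3ZmVEVmZUREQ0Z4iGeJqqmYiZmZmId3d3dmZURWZURFVDRniHeJqqqYiJmYmZiHd3d2ZURWdlRFVURXeHeJqqqpiJmYiIiIh3d2ZUNGd2REVlVnd3d4mqmZmJmZiIiIh3d2ZkM1Z2VEVnZ3d4h4mqmZmZmqmId3d3ZmZlQ0VnZVZnd3d5iImqqZmZqqqph3dmZmZmUzVniHd3d3d6mYmrqZmqqruqmHdmZmZnZURniZiHd4iKmZmrupmqqqq6qYh2ZmZndlRWeJiHeIiJmZq8y6mZmZqqqpmHd2VWd2VVZ3dneImZqqq8zKiIiImZqqqZmHZVZ3ZVVmZWZ4iZmZq7y6mIiIiJmqqqqpdlZ3dmZmVVZ3iJmZq7u6qZiIiZmqq7u6h2Z3dlVVZmZ3d5mZmqu7qqqZmaqqqqu6mHd3ZUNEVWZ3dpmIiJqqqqqpqruqqqqqqXdmVDMzNEVmZoiHdniZmZqqq7uqmZmZmHVVVEMiIRJFVXd2ZVZneIiZmqqpiIiZl1REVUQhAAASNFVVVVVWZ4h3eJqYh3iZl1M0VVQxAAAAEjRVVVVmd4h3Z4mZiImqmHVEVnZTIQAAESNFZmZ3d4iHd4mqmIiaqZdmaJmHVUISNCNGeId3d4iId4mqmYeJqqmHeKu5h3dVZzRWd3d3eIiIeImqmHZnmqqpiau7qaqYmlVWd2Zmd4iIeImZh2VWiaqqmaq7qrzLqndmZmVWZ3iIeImZh2ZmeJqqmZmqqrzcund2ZlVVZneIeJmZmHd3eImamYmZmZq7qXd2VVVVZnd3d4mqqYiHeIiZmIiZh3iaqXd2VURFZmZnd4mqupmIiIiJmJmZh2Z4mXd3VEM0RWZmZniau6mZiJmZmJiImHZ3iHd3ZDMzNFVVVniau7qqqZqqmYiIiYd3iId3ZUMzNFVVVWeKvMu7uqqqqZh3iIiHiHdmZlQzNFVVRFaJvMu8y7q7uph3eIiIiHZWd2VEREVVRFZ4m7u7u7u7y6mHd4iYh1VWd3dlRERVVEVniaqqq7qru7qHd3iYd1VWeIh3ZURVVVVmeImZmqmZqrqYh3iIdkRWeIiIdURVZVZmd4iJmZmYmaqYiIiIdg=="/>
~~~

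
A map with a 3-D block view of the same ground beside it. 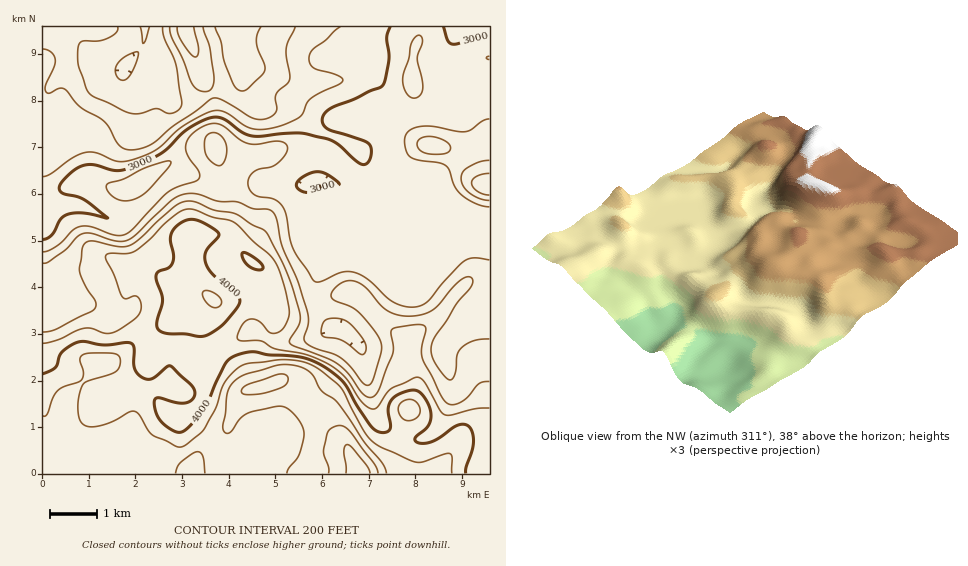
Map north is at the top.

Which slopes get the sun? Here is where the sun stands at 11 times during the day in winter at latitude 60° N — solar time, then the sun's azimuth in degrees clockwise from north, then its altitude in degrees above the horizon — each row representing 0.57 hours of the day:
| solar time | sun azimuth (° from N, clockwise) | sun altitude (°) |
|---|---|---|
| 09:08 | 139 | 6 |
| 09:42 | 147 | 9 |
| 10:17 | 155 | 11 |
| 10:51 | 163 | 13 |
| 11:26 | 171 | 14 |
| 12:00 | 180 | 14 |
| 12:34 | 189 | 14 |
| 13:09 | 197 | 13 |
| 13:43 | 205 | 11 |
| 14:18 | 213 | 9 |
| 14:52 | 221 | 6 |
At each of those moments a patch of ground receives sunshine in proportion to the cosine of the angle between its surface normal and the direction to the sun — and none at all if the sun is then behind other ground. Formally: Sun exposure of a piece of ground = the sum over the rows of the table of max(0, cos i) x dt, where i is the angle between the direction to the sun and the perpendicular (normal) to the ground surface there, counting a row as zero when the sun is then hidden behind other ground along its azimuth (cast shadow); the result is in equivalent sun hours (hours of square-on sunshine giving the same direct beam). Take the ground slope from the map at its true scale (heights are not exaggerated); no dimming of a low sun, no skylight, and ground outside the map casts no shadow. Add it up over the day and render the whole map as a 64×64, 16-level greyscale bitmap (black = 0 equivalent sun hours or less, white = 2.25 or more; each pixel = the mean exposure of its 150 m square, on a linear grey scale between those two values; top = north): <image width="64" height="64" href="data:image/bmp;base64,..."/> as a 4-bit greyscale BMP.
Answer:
<image width="64" height="64" href="data:image/bmp;base64,Qk12CAAAAAAAAHYAAAAoAAAAQAAAAEAAAAABAAQAAAAAAAAIAAATCwAAEwsAABAAAAAAAAAAAAAAABEREQAiIiIAMzMzAERERABVVVUAZmZmAHd3dwCIiIgAmZmZAKqqqgC7u7sAzMzMAN3d3QDu7u4A////AIiIiHd4iIiIiHZWd4iIiIiId2d3iIh2VVZlVVVWiIiHiIiIiIiIiImZdDRniIiIiId2ZomZmXQiNEMiIjWKqYiIiIiImZmZmZlSI1eIh3iIiHdniZmYYhEjMiIhJHmpiIiIiJmru7qYdTESRoiIeIiIh3d3iIZCERIjMyIjWJmIiIiZmaq8y5YxEREliZiIiIiId3d3ZCIREjVlVDNGeIiIiYh2Z4qpdCERIiR5mYiIiIiId3ZCIiESWKmGQzRneIiJhkIiNGZUMjMzNGiZmIiIiJmYZCEjIiR73clTM0Z3iJmGQhESNFREVVREVomZmIiJqqhTIiMzNZzuymIRJFV4mYdUMyIkVmZ3dkNFiru6qZq7l1QzMiJGi7uoUQABNHiZh3ZlRDRWeKupZEWL3e3Mu7p1VUMyESRWZlUxAAEiZ3iJmIdlVFeb3cp1Vove//7cqFVVRDEAEhESMzEAEjNVVXm7qYh3eKzMqGVVZ6vN7tuGVVQzIQARAAAjMiNEREQzWL3cupd3iYZURVQzRXiruod2QhIhASEAACRDRWZlRDNHre/bhVVVQyNFUyEAEkaIh3UgARESIiABNERGZmZEVWic79p1VVVERFVUMQAAASNDIQABEiIzMzMzNFZmZlZ4mZmqqYd3dmdmZmUyEAAAAAAAAAEiIjRFZUNFZnZmVnd3UyNXiIiHeIiIZTEAAAAAAAAAASMzNFeHVVVmdmZURDIQAANomId4mqqFIAAAAAAAAAASMzNFeJmHZVVVVREREAAAAUeZiImry5dCEAAAAAAAABI0VWeImaqGVDM0AAAAAAAAJXmqu7u7qXYyAAAAAAARI0V4mXZorLlkQzMAAQARABIjWKvLqqq7qGVVZCESISM0VoqnQyN7y5ZURDIhEBEkVURGiaqZmsy6mJqqqXVDNFZ5uoQQACarqHZmVEMiIkZ3ZVZneJmrzdy7zKmZdlRWeKu4QQAAAWq6h3ZlVVVWZoiHd2Z4mrzMzMzLmIdlVnm8zKYhAAAAN6uYd3d3iIiHiZmIh4iauqiImqiIdlVWis3bcyEAAAElm7qIiIiZmZiJqZmZiZmXVDRnd4h1VVRXipYyISEREiNqy6mJmZmZmZqqqqmYmHQiJFZ4mGVVUyIzIREjNERDMjerqZmpmZmZqru6mHiHUyNFeJqnVFVTIQAAETRWZmQyI2iZiZmZmaqqqqh2Z3ZURGebu5ZERVQhAAATRWd3ZUMiJGdWd4iJu6iIh1VWd2VmiauoVEREVDIQATRmd3d2VDMiNBI1Z4mpZDVnZnd3d4iaqFMjNERFRDI0Vnd3d3dlRDIjABJXiGMQAlZ4iIiJqqmEISNERFVWZnd3d3d3d3ZlMzMAATVTAAAAJGiZmaqqqFMiNFVVVmd4iIiIh3d3d2VERCESIQAAAAACR4iJmqmXQiNFZmVmeImqqZiIiHd3dmZmVEIQAAAAAAEkVmd3dmQiJFZmZneImrzLmIiIiIiHd4hmUxAAAAAAAREjMzIhERIjVndmd4mqu6qYiIiIiIiIiWZUIAAAAAAAABEQAAAAEiNFZmd3iIh3eIiIiIiIiImad2VDEAEzIhEAAAAAAAASESRVZ3d3ZURFeIiIiIiJq96HdmZ3iaqXQhEAAAAAACIQAjVmd3ZUREV4iIiIiJvv/4iIiZq8zMuFIQAAAAASMhABNWZnZlZmZniIiIiJvv//Z4mqu6mJq6hCEAAAE1VUMzRWZ3d2d3d3eIiIiInP//80V5mpdTNHmXQhAAJXd3d3iId3d3eIiIiIiZiImry5ZRIkV3UxAAJHh1MhJXiIiaqqmIiIiIiIiImqqpmqqFIAIiIiIRAAAAJXh3mrqYiau8y6mIiIiIiIiazN3d2nMQBUMhAAAAAAAAR5q8y6mJmrzMupmZmHd3iJmt///8dDIWZTIRERAAAAADeZq6mId4mry6mZmHZ3iIh5z///yFQyd2ZUQzIQAAAAFYmYiHZTM0Z4iId2Z4iId3m83LmHZVR4iIdlRDIQAAASV4dmUxAAABNVVVZ4mZiIiHZCIjRWd4iZmHZVVDIQAAASMzIhAAAAACNFeau7qZmGQQAAEkZ4iZmHZlVUQzEAAAAAAAAAAAAAElirzMu7qXUxAAEjRWeIiGVEREMzMzEAAAAAAAAAAAATV4mqqruoZUMiI0VURHd1QyMzIiM0QxAAAAAAAAAAE0VVVVZnmZd3iHZmZlRDZlQyIiIiM0REMyEAAAAAARNWZlQzMzRmZoq8uYdmZVRmVEMzIjNFVURFVTEAERI0Z3dlRDIiI0RXm8y6mHd3ZnZVVURDNFVmVVd3ZCIiI0VVVVVEQzIiM1iqqpmIeIiIh2VWZVVVVmZVZ5mqhTMzNERFZ3dlVUMzWJmYiIiImZmYZVVmZmZmZlV4m7p2RERERFeaqZiIdkRniHd3iJmqqpmGVWZ3d3ZmZnmrqXVVVVVneKqqqqmYdmd3d3eImrvMiIh3d4iId2Znm8yoZmZmd4iImZmZmZmYd3d3d3eImrx3d3iaqpmHdnm93Jd2d4iIiIiIiIiIiZmYd3iId2ZneGZmeavLuph3it7bh3d4iZmId3d3d3eJqpiIiJmHZUQzVVaJvMy7qHic7sllZniJiHd2ZmZ3d4iamHd4mYdlQyJVVomru7qYeJvMp1VWd4iHdmVVZnd3eJmHdmd3d3ZUM2ZneIiJmHd3iZmHZmZ3d3d2ZmZnd3d3d3d2Z3d3d2Zm"/>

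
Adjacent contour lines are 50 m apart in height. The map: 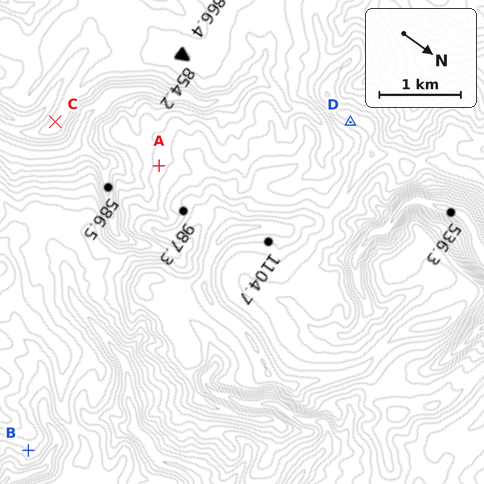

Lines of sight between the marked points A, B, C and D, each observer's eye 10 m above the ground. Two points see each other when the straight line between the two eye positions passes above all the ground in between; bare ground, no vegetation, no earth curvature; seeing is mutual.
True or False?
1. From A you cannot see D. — True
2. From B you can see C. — False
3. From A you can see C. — True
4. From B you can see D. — False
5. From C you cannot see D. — False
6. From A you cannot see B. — True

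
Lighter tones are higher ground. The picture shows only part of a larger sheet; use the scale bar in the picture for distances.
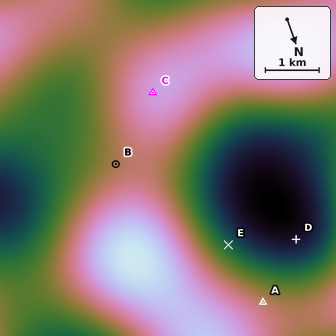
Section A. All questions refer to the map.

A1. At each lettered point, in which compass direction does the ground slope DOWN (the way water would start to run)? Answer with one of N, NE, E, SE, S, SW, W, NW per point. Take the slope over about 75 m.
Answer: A SW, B SE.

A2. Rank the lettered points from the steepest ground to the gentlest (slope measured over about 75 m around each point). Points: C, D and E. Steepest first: E D C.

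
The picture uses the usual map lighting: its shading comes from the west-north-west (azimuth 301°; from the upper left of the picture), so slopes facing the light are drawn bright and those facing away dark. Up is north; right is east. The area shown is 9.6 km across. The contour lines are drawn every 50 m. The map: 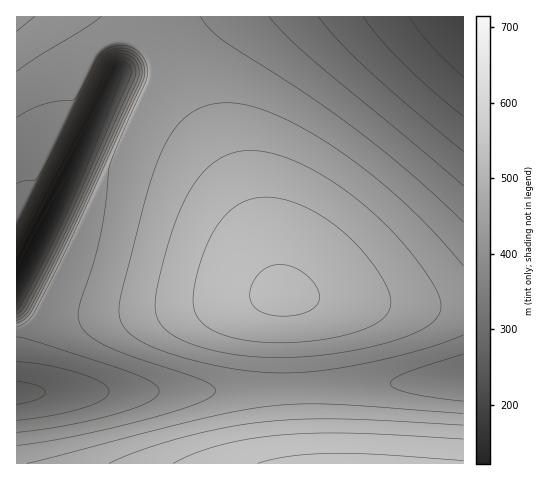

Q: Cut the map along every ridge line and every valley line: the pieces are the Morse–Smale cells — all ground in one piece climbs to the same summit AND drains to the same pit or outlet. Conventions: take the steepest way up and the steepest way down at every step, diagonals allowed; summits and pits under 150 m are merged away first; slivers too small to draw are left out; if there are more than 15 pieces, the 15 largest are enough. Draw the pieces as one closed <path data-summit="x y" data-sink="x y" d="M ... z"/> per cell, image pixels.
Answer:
<path data-summit="284 295" data-sink="34 251" d="M151 57l-31 17-61 127-43 83 0 108 232-2 115-4 100-7 0-71-148-10-27-2-8-4-25-63-24-51-22-38z"/><path data-summit="284 295" data-sink="463 17" d="M463 16l-254 0-58 40 7 14 51 70 22 38 28 59 18 50 6 8 106 9 75 3z"/><path data-summit="347 463" data-sink="34 251" d="M463 379l-177 10-269 4-1 70 447 1z"/><path data-summit="347 463" data-sink="34 251" d="M113 16l-97 1 1 266 42-82 61-127 30-18-8-11z"/><path data-summit="347 463" data-sink="463 17" d="M208 16l-94 1 28 28 9 12z"/>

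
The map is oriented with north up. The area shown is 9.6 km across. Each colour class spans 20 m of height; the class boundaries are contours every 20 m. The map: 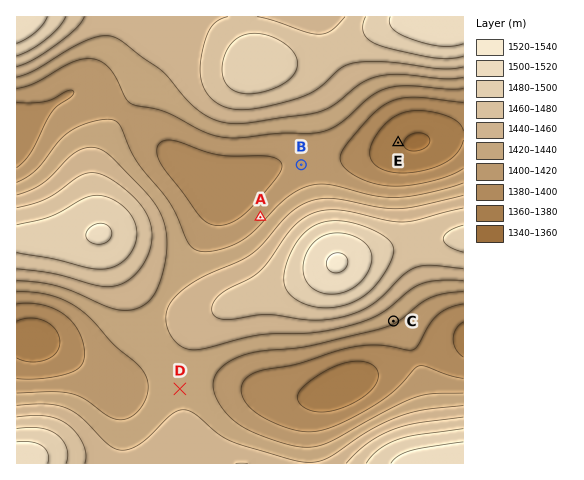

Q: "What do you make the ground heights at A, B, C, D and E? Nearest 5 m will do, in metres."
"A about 1415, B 1405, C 1425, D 1435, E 1360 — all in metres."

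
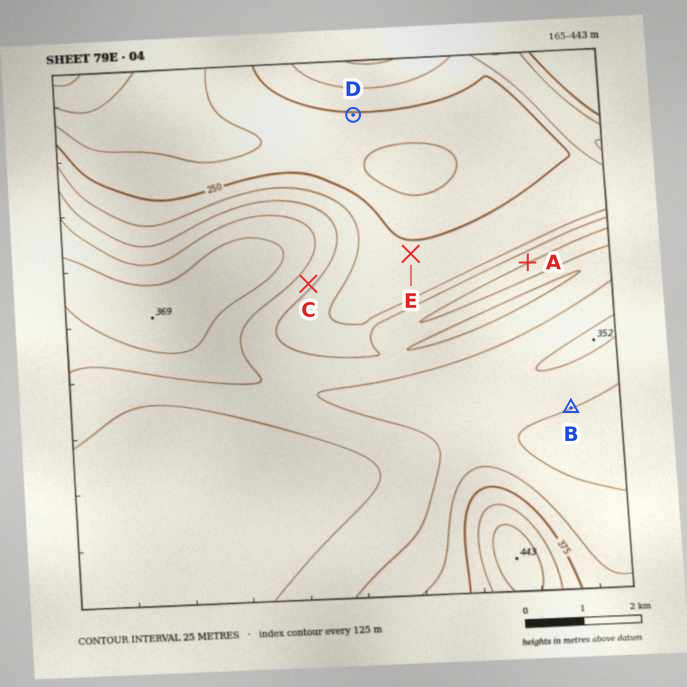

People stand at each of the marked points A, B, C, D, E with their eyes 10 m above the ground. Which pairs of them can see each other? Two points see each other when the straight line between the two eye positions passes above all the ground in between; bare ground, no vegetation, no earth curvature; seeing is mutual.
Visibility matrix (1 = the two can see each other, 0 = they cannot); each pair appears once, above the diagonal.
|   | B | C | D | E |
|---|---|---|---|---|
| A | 0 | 1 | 1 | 1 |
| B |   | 0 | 0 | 0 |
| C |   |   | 0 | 1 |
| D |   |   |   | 1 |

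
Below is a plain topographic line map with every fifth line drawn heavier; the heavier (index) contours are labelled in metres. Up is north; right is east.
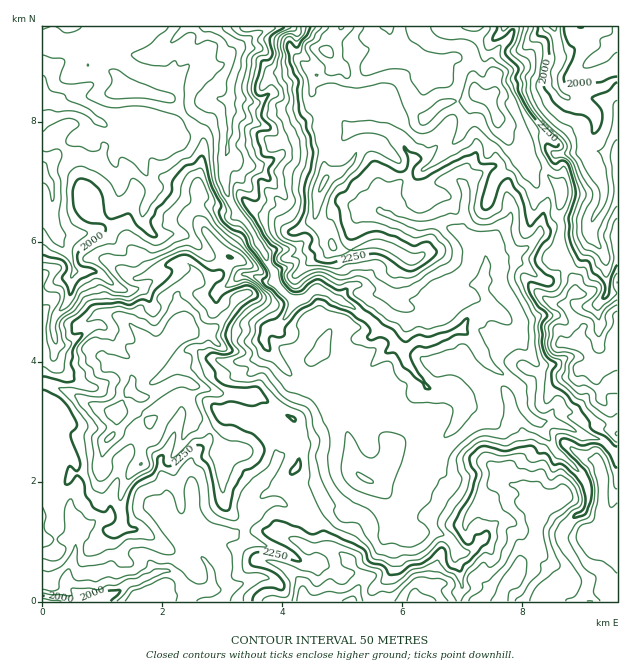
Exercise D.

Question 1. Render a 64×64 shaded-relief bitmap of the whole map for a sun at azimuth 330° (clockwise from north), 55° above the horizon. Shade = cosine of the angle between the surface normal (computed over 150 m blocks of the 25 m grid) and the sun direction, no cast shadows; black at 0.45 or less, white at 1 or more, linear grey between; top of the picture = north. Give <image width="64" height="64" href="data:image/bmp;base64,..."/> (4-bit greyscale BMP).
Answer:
<image width="64" height="64" href="data:image/bmp;base64,Qk12CAAAAAAAAHYAAAAoAAAAQAAAAEAAAAABAAQAAAAAAAAIAAATCwAAEwsAABAAAAAAAAAAAAAAABEREQAiIiIAMzMzAERERABVVVUAZmZmAHd3dwCIiIgAmZmZAKqqqgC7u7sAzMzMAN3d3QDu7u4A////AABIUxbf7KmZvMzN7u7t3N3eyL3u3LqI3t3IRHmZiLqZI1ZUI43u2pmZu7ze7dzc3d7ZjO/tu5e8zdpUR5mYq6l2h2ZUJIztuYiaqpvLmuzNzNyIz//cuszN3IZFeJmaunVZd3d0NIqomZq7lmeczM3KrMq+/+287t3uyHVomomqdUmGZ4mGVWmqmru6q8zKq6qorM7v/pvv7e7ah3mqiJmpaahlaIdniaqaq97cypmavLh73d7/uLzu3dynebmZmsqay5ZEVomqqqu7zLmIrMzMyprMze/ad73M3bhquqqrqYrMuWVnmamaqqq7qqvM3cy6maurzdh3aszct0jMuqqpeKvMqKqqqZmXZ73czMu7vMqZqqqrurh3rMunI77rq7qIiJuomqqpmYZWm93Muqqry6qqu7zd24iKmrhAK+y7qomZeZZ5mqqqqGaarMuqmaq7qZq7vN3tqamauoQBzbuqiamIlFeJmqu5dYuqqpqZqqqYmau8ze7Jqru7ulKsupqIqXejFXiJq7qFWrqZqZmqmIiJq7vM3duqu7vclruoqqmpdZYAR3iaqoVWrLqYiaqZqYiau8y8zKq8y92pqZaqu7qGm0AlVoiahVRqy4d5q7u7mJq7y6mry7zczKtqlqqru6eMtTZTeZqWVVi8p3iru7upiavMu7zdy8ystouFqqurpWrIN5JJu7mHaKy3aKu7u7mZm83u7t7svLuL3JSquru2R6lEpya8zLqZmrhnq7qrupmave/+3u7L2s3ttbu7zNtWmXWaRIvMy6mZmIiqqqu7qZms3v7d7d3e3MuIu7u7u3aKhnuGiry7qZmHiqqqq7u6qZrN3czMzMy5h3qquoiJhnqoarh5q6mZq6eKqqqqu7u6qbzMu7unqpmHeKqYit24Z5qJqHeIiJq8upqqqqqqu7u6q7u7u5dqmIZ4mInd7tqIZ4iFVniYmqvMqqqqqaqrzMuqqrq7u3dkeIaZzd3d26u4Z4Z5rNyZq8uqqqu6mpq6qqqqu7q8lERol7zdyYq8qay6qIq83rmruqqqqrqqqpiJmqvLmKy4ZlZ4zduYh5u5ibupmqu9yrupmaqpu6q6mZmqu7qIrMy6iXe9y5mru7qXmoiIeJrMuqqZqqmcubqqqqq7qrzKic27qJzcu7zMuqhohVI1aKy7y6mau5m7vN3Lqrq83cgyerzLjMztzMy7unRERERnrN3MupmrypmMzd3LqrzMuId5m8t7mt7dzMzMp1ZlRlWc3MzLmIm8qGZ3rMyru8y6vcub3HzMrMu7zN3KmrcTUznNu7upmYl3hmZWq7u7u7vezKrdS//rq83M7typzFAiEm7svMyqlmeIiYZZzLu6q93NvN1l7+7u7tzN3bmtsgADO//czLhniJmaqXaLqql2iqmd/sef7+7e/szLqq3aMDVmruy7h4mZiJqqqImZmGjNt1Xvu57/7d3e7tuHeu/XRqMEulWbqYdmeJmqqqqXru7alZx4nf7cmJrO7ah2jdhblAASEFiYdkNGeImru6vdzdyqzIZqzLibzLvMy7pTiFh6gAASE3mHMQNWiIq7zcl6zJne25qIis3e7tzLzJVEanq3EBIjV3ZkATV4mrvNqYisqd7M3MzN3M3v/szLymSpqqqGNEM0abt0RnmaqrzcyYm7y7zd7u3czN/+3Ku5Z5V3i6qJuoirzdqIiZmqmd7qd62qq7zN3cy7zN3Kuqp6VEVYq6nO3MzN7KmYd5qnfdtFrLu7qYm83Ly6qqu4mrdpvbeLmL3dzLvMqZhUarpZu0Oc3bupd5vLrMy7vJZ7paze64mYrMy7mHd2eFM4u3eYImztrLqZmsuc3d3LhWpq3d7cloiZqqmIdmaKlkaqh6cAOd6su6mZzJne3cp1mb3N3LujV4iJqqmYh4zJZ4mXqRA2zbu8ypm8qc3cylTM7c3bq8MkaIibqZqpm8tniJiaQle8yr3bqry7vM3aRb7t3bvN2CJHiIioeJmazYaHmatTeru6zdy7vLu93us1vd7szN3dhBR4dZpjRnisx3mZy2SKu5vNzLu8u83u7FStzLzd3d3LU2ZmjLYiR3e5iqm8dZqrerzLuru7zN7tZKupiLzMzLy1VomJu3Ill3eal3mIqryIq7u6u6u7zd10m6mYiruqm8p4mpeKuESJZ5mHZ1e8zamZu8u7u6qrzJacu925qauazbqph2erdnhYiIiXd6zdy6mbu6qqqqq8p5zd3KmZu6qru6iHVYumeHiIh4q6m83N26qpmZqZmru5nNy5mYm7qpmZmqqVWaiJmIh2m8urzM3cuYd3iId4q7qcy7u7mKqqqqqqrMpnmHiohlerzLq8y7qYd2VmeHeJqqu6vdupiZmZqqqrzbmpeYdkWJu7uryYiKu6iImqqHiIm6h7uruHh3d4mbq83cu7lkNompmrzamHiru7u7u5iIeMu6eJqoZmeIeJqru8zcyVQzaah4mrq7mIm7u7u7qIiHvc26mKp2eKu7uqu7vN3bUzI3y4d3iKu6mru7vLu5iZeszuuZy5iYiszMuqq8zNyXUzXNuYd5mrqqu6qrzKupmq3v2p25iJmIm7upiaq7y4moVKzLqYqqu6mqmIisusqaq9yq39y5iamaqYiJqqm8U5t2qbu6qrvMupmYd3nLzLl2m87/7tlnmqu6iavMynyxGampq7u6q8zMqZh3Zry82lJs///u6lV6u7qZrM3cZ9YDjLq8y7"/>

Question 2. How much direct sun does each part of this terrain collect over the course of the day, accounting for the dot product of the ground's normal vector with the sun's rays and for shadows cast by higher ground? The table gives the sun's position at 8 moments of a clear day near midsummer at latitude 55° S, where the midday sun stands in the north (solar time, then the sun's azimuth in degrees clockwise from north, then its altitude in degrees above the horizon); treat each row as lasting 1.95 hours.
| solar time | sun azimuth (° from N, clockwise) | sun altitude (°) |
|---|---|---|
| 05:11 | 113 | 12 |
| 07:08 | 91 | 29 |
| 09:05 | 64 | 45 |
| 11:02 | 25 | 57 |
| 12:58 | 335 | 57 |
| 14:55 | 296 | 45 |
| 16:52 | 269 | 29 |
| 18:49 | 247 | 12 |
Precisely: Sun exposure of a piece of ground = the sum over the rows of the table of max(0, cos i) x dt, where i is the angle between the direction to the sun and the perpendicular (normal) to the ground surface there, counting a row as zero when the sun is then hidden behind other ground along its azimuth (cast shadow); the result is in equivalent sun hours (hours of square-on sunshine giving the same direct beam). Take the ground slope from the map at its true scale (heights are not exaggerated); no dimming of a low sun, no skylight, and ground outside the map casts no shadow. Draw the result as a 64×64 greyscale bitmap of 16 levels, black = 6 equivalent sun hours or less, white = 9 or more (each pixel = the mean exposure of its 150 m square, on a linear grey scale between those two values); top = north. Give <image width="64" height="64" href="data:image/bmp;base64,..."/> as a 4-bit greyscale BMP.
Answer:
<image width="64" height="64" href="data:image/bmp;base64,Qk12CAAAAAAAAHYAAAAoAAAAQAAAAEAAAAABAAQAAAAAAAAIAAATCwAAEwsAABAAAAAAAAAAAAAAABEREQAiIiIAMzMzAERERABVVVUAZmZmAHd3dwCIiIgAmZmZAKqqqgC7u7sAzMzMAN3d3QDu7u4A////AAAGq3vd7t3c3u7t3e7czu7u7e7u3u7tzu7tqs7u3e3Masp1QkzN7d27zM3u7cve3t3svN3e7smb3dyprN3c3d3cuqu5YVvd6py8uovbid7N7e6nzc3u3Xvd7tt5zN3c3bqbu7u5dYqY3d3dlESN7d7b3tuszM7brO3u7cvN3avNqXuqq83cl43u3dzLvN3LzM3cu7zM3rm83O3uy87qvMzuubuqvcur3u3MvN7dynu7zt2rzMzN15rd3u7c3qi83e7qztuZmb3u3e3e7bh5zu7t7dvLu83IM67d3u3MWt7uvMzdzJib3t3e3u3KrN7u3u7u3LqqvbV7aszu3LmN7u7NzMzu7e7tzd3Kmc7u7u7u7t3Ny7q7q8u4ztu6hYzu7s3Lq6zc7tzN3LiLvO7u7e7t3u3d7c3u3cy7q92UOc3uvbvLq7vNzd3cubzM3u7d7c3u7t3d3e7dzdy87sggbN7evcvLybut3dy7yr3czN7d7u3M3d3d3u3d3d7e7rop3t7LyrrHaKzNvLvKrO3d7t7tyqvdzN3e3M3Lze7u6yXd7tyqqbgUnLyrqrur3t3c3dy83t3c3d3czd3u7t7ZFdvu3cnLrGBXqpmay7m87czdzN7u3dvd3Kib3u7uzLYL3O7cu9y966Z3mIvamqze3N3N7u7t283cur3t7t7MYG3b7cy7yazcZrVsze3MvN3rvM3u7u3cvN7d7dze3cUK3svtzMuoi9yHqWfO7u7s3e3Mze7u7tyr3u3czM3dhsvLoO3N3d2r3MqciL7u7uzd3e3N7u7u7aq97t3M3tycy3QX7N3bq7rNy5zLzu7u3dzc3c7u7u7u3Lve7u7uzOyVi83My4aKuc7sq9zd3tzd3e3dzu7u7u7u7e7u7e6nqK2oety3at7tu97c3durvN3t3uy+7u7u7u7u7u7d7JmdqIac2mfNze26it3aZYq83t7u3M7u7e7u7u7t3d3bzKh0i9uZvcvd3e7rmqed3u7u7u3N7u7t3t3t3c3d3svctTZ4yt3MqGvd3N7t3d7tzO7uut3e7u7u7sq83d3tl7y2WYq97cy6qJ3uze7t3d3M3uqM3d7t7u7rrd3d7tl5rcy7rKvty6nN7u3c3s3tzN7uud3d7u3e7cne7d7tq93KaL7u7bzbne7tzd2t63ADi+xt7t3u7tztre7u7tvd7LYAOc7uqavO7t7u7sZlZ7zN177u7d7u7cyd3u7uu83Jp4qs3d12h73u7c7u3Ku7uoiszN7u3czNx5iIveyszcmpru7szUWsnNy87t7t3tt525ma3u7t3NlpyqqIrN3Nyqm+7tm+Vb3sq87tzu7t3JRmREnO7u7cZZvM3dx77dzLm7y+2o2gm97d3Nqt7u7b1zRHZpzu3LNazM3u7aWLu7phJt7Krec53cuqrKzu7uvMQmvHmc3HFqzd3d7uypq7p0bO2UGszGfd2rm93u27uczbmmAEuDXN7bqrzd3Mu7uGnM3d2Vmpmt7JNFje7t3IapiWADABMlmZmpebzNy83JrLvN7ddtlJvJSd7bze7u62U1AGoQAmZqvKdVirzJzNzbdq7suI3cVDW+3u7dzt3cZqYAO5EFZomph2NXrNq8zciavd2ajtx93u7dzczM263bggrKq5VmVVat65m83Ly83N3d3bh+yt7u7dzM3d243dtgADnLrN3Kre7e7d3dzMl83tzMs6283u7t3LvO3Izd2hACRYrd3N7u7s3u7aqru4Xc28qFzbuprN7uuaqazsvHAKzseu3dzu7u3N25h2jMxorappndy6q87u293c3tyZIKzu283d3e7sp3maqnZ4y6ecqkqNvcq93u683u7u2lII3u7Ly93czcu8y7uqqpiquLpnV5ysy93d7snu7ty6QI3cy7m4u6zN3d3dzIvMuam4rId2mqu87t3u6d7dzcckzL3Jmsd5vNzN3d7uq924ibuturqYy83u7t3sq93etjqq3bzMy1ab3czcze6s3aiIzc7Ly4W6zu7u7uvO7u6US6zavdzOyFnMuKt3iqm92Hvd7rvIdr3u7u7uzN7u7oV7qL3u3M7uqLqJnelmi4e6je7Mu6dmrO7u7u7dze7uhIlXVL3Lzu7qmK3JvadnqYfO7aqtt3fM7u7t7t7t3e6FhZqoa8qc3uyc7qq725mcec3bRZqrq+3d7u7u7u7c3ZaJus3bqa3e7u7sqqvNu5lrzdu7zLus7tzO7u7u3d3NqIi93KqYzu7u7cqYis3aqKzd3Lztyqzu7u3c3d3d3ezJm9tlmoru7d3M3czJvMuqvN7LzO7bm+7u27u8zLu968ucm8zKqt7u7u7sre2avJne3Ky97dmL7cuZqZiImrzavL3arNyrzd3e7tvO7tzLm8zLzL7amZy6vd3dzMze7cmJm4UpqazMy7u8y97u7tvezLvMy3rMzMu6vd3u7u7typmLu6V5u6mYq7qb7u7d3e3cyqq2d4mrzd27ze7u7u7LqWvLy6lp25vO7t7e7sze7dmIeqiZmarN7t3u7u7u7tureLvNqI3czdzu7u7u7e7e3cyqeZqqq9zd3u7u7u7u66rHu6up23nN3M3u7dzd3e3d3tu3erzd7t3d3u3Mze69uLmql2qpzt3e3e3Lqrzd3diM3bZZvN3u7u7dzczLzqvcpzmbqnve287u7cvO7u7qvHi9s1q87u7u7u7d3cyp28yHMFqYm83am97tzd7e7uyKuIuTnczu"/>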